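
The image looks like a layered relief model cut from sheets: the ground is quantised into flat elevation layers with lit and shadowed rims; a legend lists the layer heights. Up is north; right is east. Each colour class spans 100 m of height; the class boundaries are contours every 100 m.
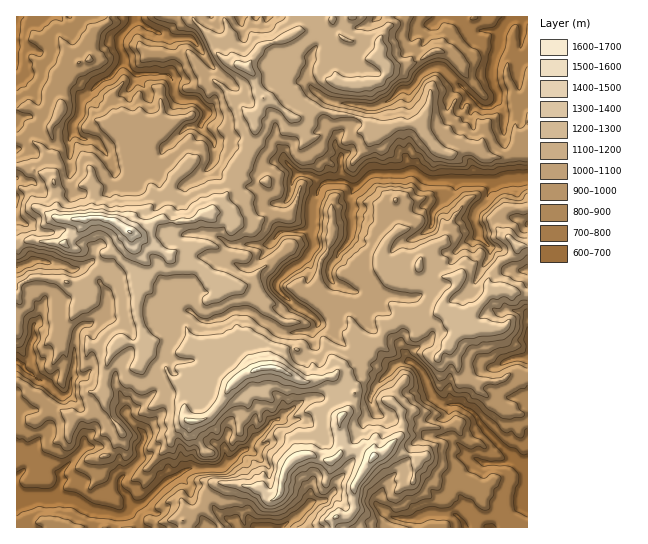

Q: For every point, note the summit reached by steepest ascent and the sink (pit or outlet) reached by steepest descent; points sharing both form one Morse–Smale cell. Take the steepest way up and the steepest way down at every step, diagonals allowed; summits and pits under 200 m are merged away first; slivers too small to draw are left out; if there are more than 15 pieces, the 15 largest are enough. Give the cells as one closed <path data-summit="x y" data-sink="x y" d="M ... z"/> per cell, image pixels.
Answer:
<path data-summit="130 233" data-sink="527 177" d="M326 111l-2 2 1 10 11 11-1 11 6 10 0 26-14 0-5 3-9-8-16-3-12-13-16 1-20-8-14 18-10 26-14 15-22 9-22 0-8-2-20 16 36 26 20 3 15 12 24 7-11 12-6 3 3 11 5 7 9-5 15 0 29 20 9 2 23-1 7-6 1-3 8 4 33 34 5-6-1-8 15-4 7-14 4-4 6-1 10-8 6 0 8 5 4 0 16-9 6 0 8 7 8 2 8-5 24-26-5-7 5-13 9-10 8-3 7-8 0-3-6-7-14-10-2-12 10-9 23-1 0-49-10-5-8 4-24 2-13-8-12 0-15 4-7-3-7-7-11-21-22 0-24 9-9-12-8-4-23-2z"/><path data-summit="130 233" data-sink="135 17" d="M134 16l-25 0-1 6-13 13-6 24-11 4-11 14-7 16 1 18-10 15 0 28 2 11-2 12-4-6 0-10-4-12-12-9-15 1 1 103 10-4 38 3 15-14 3-9 8-3 23 4 17 12 6 2 5-2 17-14 8 2 27-1 17-8 12-11 12-30 13-17-10-6-23-3-3-7-11-11 6-16-12-11-12 0-8-7-2-12-4-8 7-20-5-14-24-11z"/><path data-summit="130 233" data-sink="17 498" d="M126 341l-7 0-6 6-6 16-2 43-16 10-16 1-18-9-34-25-5-1 1 146 169 0-3-7 2-6 18-10 0-6-12-5-3-9-9-10-12 5-21 21-13 7-4-3-2-10-7-6 0-10 20-20 0-13 4-5 0-7-19-21 14-6 20-20-3-17 4-8-15-12 0-5z"/><path data-summit="130 233" data-sink="513 17" d="M527 16l-86 0-10 10-12 25-2 6 10 13-8 7-6 10-4 2-8 0-11 11-15 7-29-3-16-4-3 3-2 7 10 5 23 2 8 4 9 12 24-9 22 0 11 21 7 7 7 3 15-4 12 0 13 8 24-2 8-4 9 4z"/><path data-summit="130 233" data-sink="527 495" d="M445 312l-6 0-16 9-4 0-8-5-6 0-10 8-6 1-11 18-15 4 1 8-4 7 6 3 24 0 3 2-5 8 10 13 8 4 23-4 9 13 11 5-4 12 4 17 21 22 10 4-27 24 2 6 30 35-11-2-5 4 58 0 1-154-14-2-16 9-28 2-8-3-3-5-2-12-6-9 0-12 8-10 5-2-1-7z"/><path data-summit="374 457" data-sink="527 495" d="M387 375l-5 4-8-4-9 0-16 12 6 8-7 15-8 8 0 12 3 7-3 16 19-2 14 6-18 28 0 25-8 7-12 0-2 2 0 8 50 1 8-12 7 3 21 0 12-6 24 2 11 13 8-4 9 1 1-2-31-34 0-4 27-24-10-4-21-22-4-12 4-17-11-5-9-13-16 4-11-1-11-10z"/><path data-summit="130 233" data-sink="17 362" d="M131 233l0 5-6 6-18 9-4 5-2 5-23 21-8 0-13-5-24-2-13 8-3 10 3 15-4 8 0 63 18 12 5 2 16 13 18 9 16-1 16-10 0-33 2-10 6-16 6-6 25 4-8-30 0-40-4-8 3-17z"/><path data-summit="247 67" data-sink="513 17" d="M439 16l-88 0-25 5-4 0-3-5-13 0-2 7-7 9-36 15-14 20 8 10 1 9 5 11 33 22 7-2 9-8 15 2 5-11 16 4 29 3 15-7 11-11 8 0 4-2 6-10 8-7-10-13 14-31z"/><path data-summit="277 369" data-sink="17 498" d="M277 368l-16 0-8 3-10 4-12 10-8 0-5-2-9 1-23 17-6-16-13-13-5 3-3 3 0 9-20 20-14 6 19 21 0 7-4 5 0 13-20 20-1 4 1 6 7 6 4 12 11-3 25-24 22-11 3-14 7-8 8-4 14 2 4 5 0 8 4 5 17-14 25-28 8-2 3-4 24-16 31-3 11-9-11-10-36 4z"/><path data-summit="247 67" data-sink="135 17" d="M305 16l-170 0 0 2 12 10 24 11 5 14-7 20 4 8 2 12 8 7 12 0 12 11-6 16 11 11 3 7 18 2 16 5 6-15-2-20 7-7 4-11-7-9-4-16-6-7 14-20 36-15 7-9z"/><path data-summit="374 457" data-sink="258 527" d="M359 451l-18 2-11 8-19-6-14 2-10 10-6 15 0 9-8 9-6-1-2-5-7-6-35-5-8 0-11 11 0 4 3 1 14 16 13 6 5 7 94 0 2-11 12 0 8-7 0-25 18-28z"/><path data-summit="130 233" data-sink="17 17" d="M107 16l-91 1 0 122 15 1 12 9 4 12 0 10 4 6 2-12-2-11 0-28 10-15 0-22 14-23 6-5 8-2 6-24 13-13z"/><path data-summit="374 457" data-sink="17 498" d="M349 388l-12 8-31 3-24 16-3 4-8 2-25 28-23 18-32 1-12 6 9 11 3 9 4 3 8 2 1-5 11-11 8 0 35 5 7 6 2 5 8 0 6-8 3-18 9-13 8-4 10-1 19 6 10-7 3-9-3-27 8-8 7-15 0-2z"/><path data-summit="130 233" data-sink="513 17" d="M134 233l-2 1 0 8 3 16-3 9 4 8 0 40 9 35 16 11 11-20 0-30 3-3 11 1 19 12 18-4-6-19 18-15-10-4-15-3-15-12-20-3z"/><path data-summit="130 233" data-sink="527 358" d="M501 288l-10 3-10 13-20 17 3 9-5 2-8 10 0 12 6 9 3 15 5 3 33 0 16-9 14 1 0-78z"/>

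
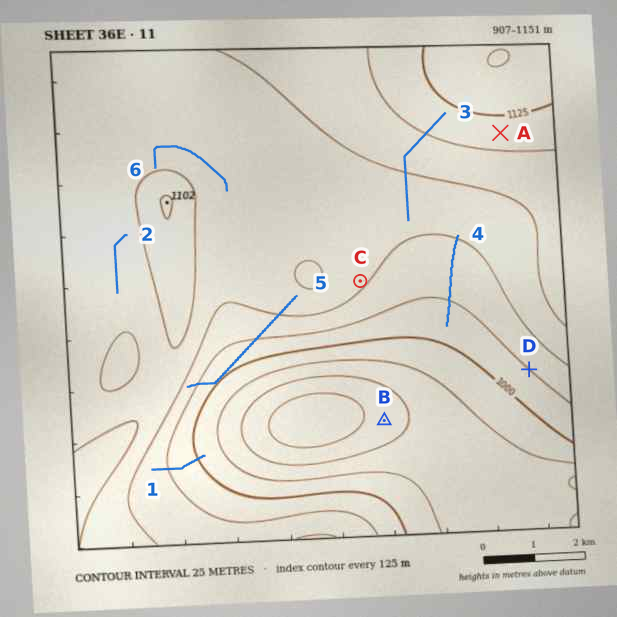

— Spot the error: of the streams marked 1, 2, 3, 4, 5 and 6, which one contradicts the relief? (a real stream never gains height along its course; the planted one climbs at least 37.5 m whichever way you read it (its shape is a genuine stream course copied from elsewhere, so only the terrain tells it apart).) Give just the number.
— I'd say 5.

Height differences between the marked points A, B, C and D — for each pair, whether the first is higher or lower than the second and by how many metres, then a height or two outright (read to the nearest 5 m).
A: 175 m higher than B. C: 120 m higher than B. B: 90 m lower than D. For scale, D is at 1025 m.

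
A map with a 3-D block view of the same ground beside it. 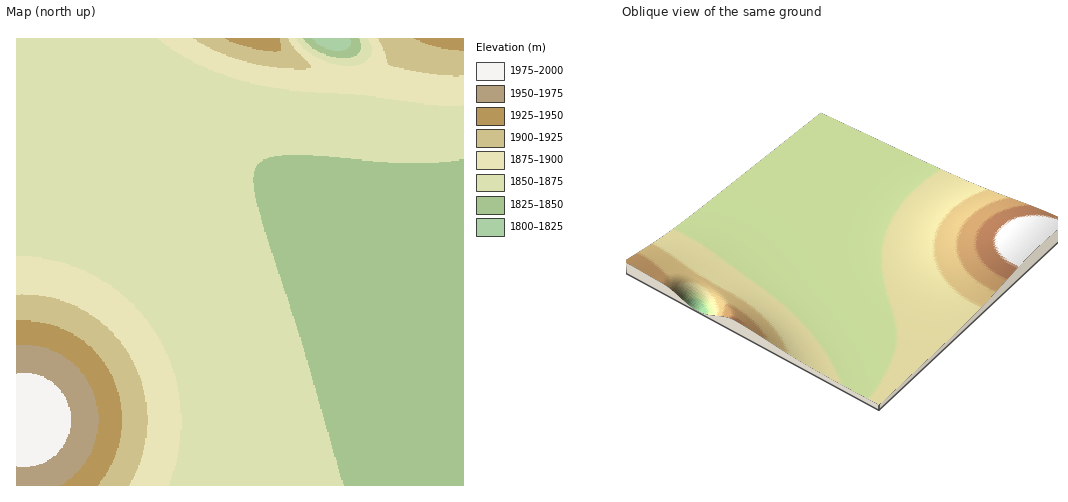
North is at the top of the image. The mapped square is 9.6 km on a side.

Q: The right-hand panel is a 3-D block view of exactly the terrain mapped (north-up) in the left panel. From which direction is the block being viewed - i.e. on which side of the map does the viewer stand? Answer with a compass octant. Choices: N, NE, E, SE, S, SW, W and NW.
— NW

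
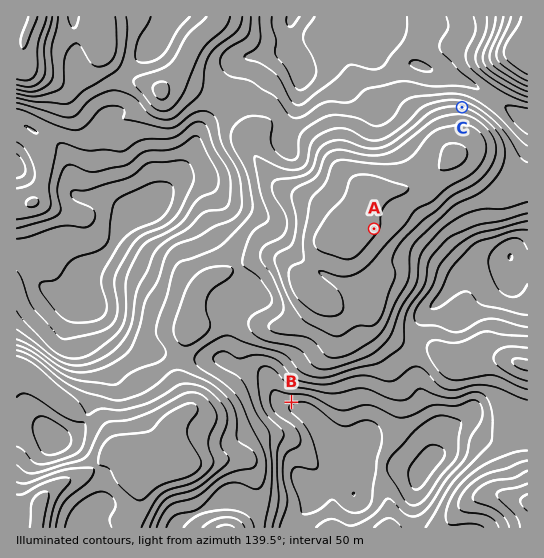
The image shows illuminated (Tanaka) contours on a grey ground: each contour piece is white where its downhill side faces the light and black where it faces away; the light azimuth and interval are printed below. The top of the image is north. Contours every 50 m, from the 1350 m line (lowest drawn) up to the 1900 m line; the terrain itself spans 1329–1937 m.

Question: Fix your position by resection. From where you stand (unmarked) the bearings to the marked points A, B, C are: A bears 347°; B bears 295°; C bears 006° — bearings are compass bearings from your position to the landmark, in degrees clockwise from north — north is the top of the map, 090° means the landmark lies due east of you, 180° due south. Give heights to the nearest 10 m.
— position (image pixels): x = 426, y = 464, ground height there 1910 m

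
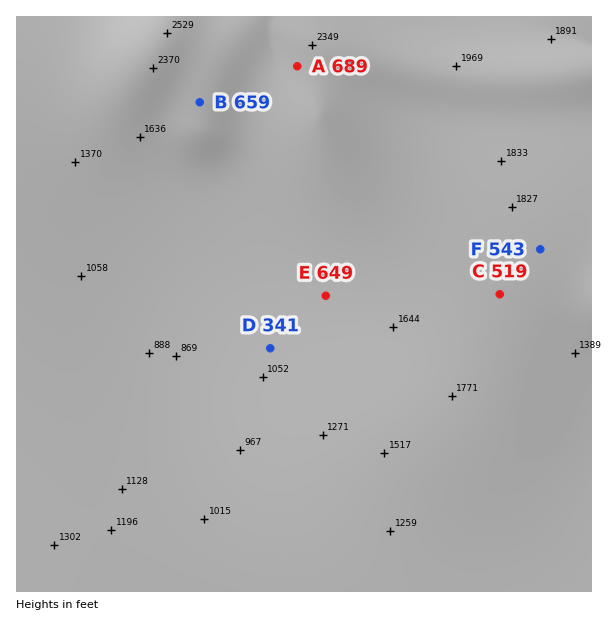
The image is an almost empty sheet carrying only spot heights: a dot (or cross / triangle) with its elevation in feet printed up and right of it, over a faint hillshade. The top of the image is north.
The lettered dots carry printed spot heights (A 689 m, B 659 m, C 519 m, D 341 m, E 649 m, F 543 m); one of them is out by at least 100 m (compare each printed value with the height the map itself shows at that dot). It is E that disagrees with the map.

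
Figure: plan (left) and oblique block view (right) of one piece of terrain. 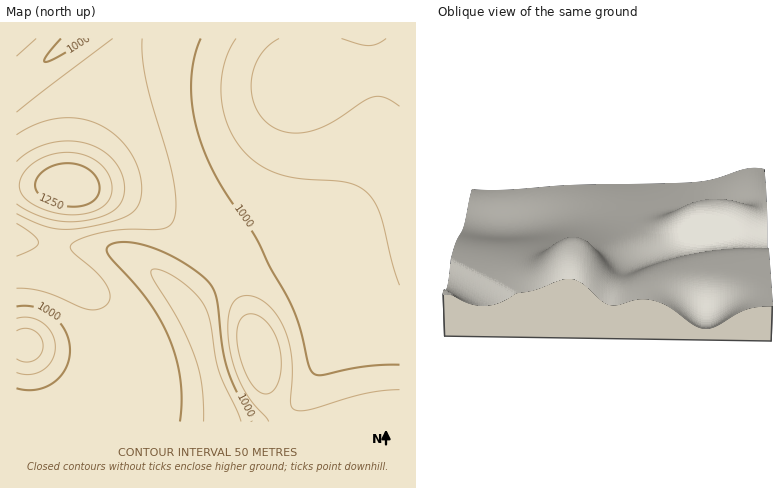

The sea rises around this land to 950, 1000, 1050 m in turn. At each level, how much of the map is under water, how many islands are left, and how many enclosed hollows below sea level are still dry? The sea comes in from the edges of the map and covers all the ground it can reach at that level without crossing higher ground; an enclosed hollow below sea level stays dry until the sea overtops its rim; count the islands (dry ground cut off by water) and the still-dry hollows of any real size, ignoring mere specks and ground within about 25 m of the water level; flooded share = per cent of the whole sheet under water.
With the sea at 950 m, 21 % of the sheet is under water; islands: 0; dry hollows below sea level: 0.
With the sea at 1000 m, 46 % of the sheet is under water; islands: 0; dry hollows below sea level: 0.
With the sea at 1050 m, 75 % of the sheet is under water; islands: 0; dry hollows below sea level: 0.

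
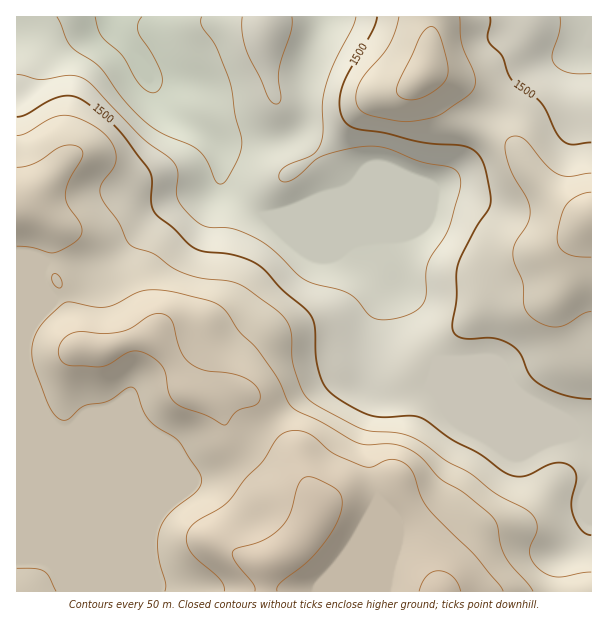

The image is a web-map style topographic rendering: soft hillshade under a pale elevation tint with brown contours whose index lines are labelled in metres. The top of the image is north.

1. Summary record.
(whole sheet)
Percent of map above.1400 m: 95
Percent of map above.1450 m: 80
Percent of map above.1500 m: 63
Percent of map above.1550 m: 48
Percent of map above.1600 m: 26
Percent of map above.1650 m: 12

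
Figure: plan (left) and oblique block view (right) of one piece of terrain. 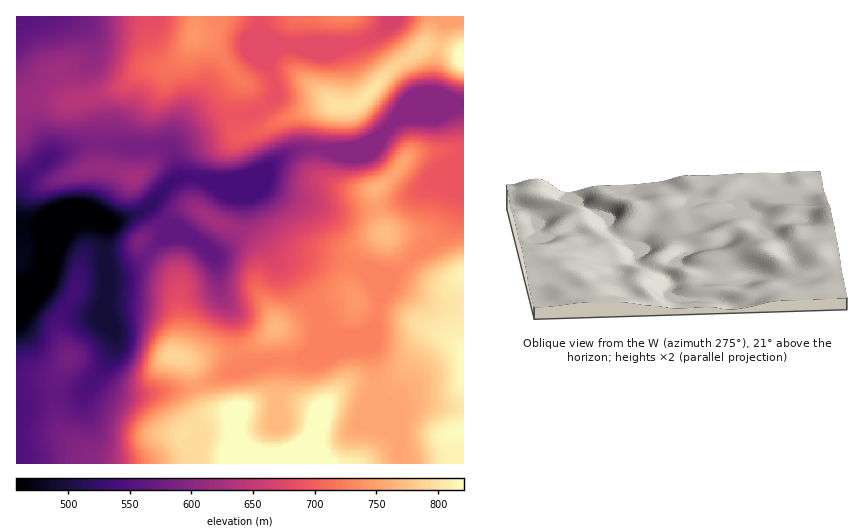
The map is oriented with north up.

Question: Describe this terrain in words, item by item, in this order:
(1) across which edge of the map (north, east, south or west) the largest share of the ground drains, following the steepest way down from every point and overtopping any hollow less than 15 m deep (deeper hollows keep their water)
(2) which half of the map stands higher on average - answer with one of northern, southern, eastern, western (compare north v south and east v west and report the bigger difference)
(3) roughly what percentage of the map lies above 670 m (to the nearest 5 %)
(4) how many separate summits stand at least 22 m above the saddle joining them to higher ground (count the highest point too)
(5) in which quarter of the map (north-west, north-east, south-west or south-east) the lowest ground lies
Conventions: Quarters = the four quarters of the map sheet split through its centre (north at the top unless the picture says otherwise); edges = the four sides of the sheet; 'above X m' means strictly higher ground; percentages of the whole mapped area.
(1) The largest share of the runoff leaves by the western edge.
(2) The eastern half stands higher on average than the western half.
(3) About 55 % of the map lies above 670 m.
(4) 10 summits rise at least 22 m above their surroundings.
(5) Look to the south-west quarter for the lowest ground.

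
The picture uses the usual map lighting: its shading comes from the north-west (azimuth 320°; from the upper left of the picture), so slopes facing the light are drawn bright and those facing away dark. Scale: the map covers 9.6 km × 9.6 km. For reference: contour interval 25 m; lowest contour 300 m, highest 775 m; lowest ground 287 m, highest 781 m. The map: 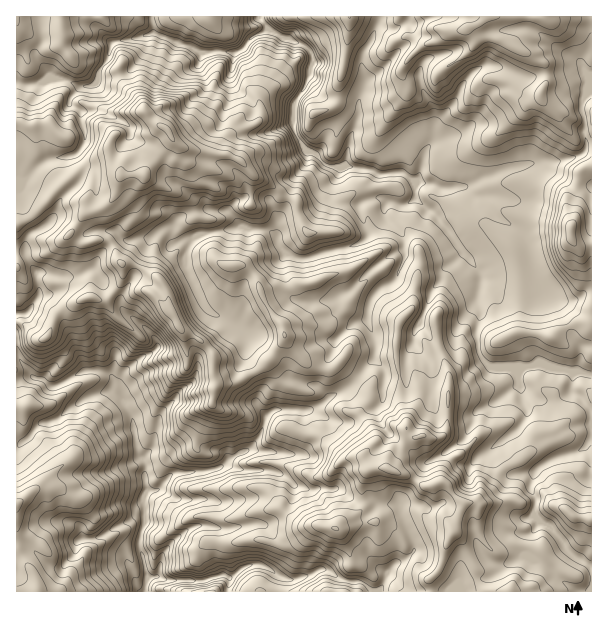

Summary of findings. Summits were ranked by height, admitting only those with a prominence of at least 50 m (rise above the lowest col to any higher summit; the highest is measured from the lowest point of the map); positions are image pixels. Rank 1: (167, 129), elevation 781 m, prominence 494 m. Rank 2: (389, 470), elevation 759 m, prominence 192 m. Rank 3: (171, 312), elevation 732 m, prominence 65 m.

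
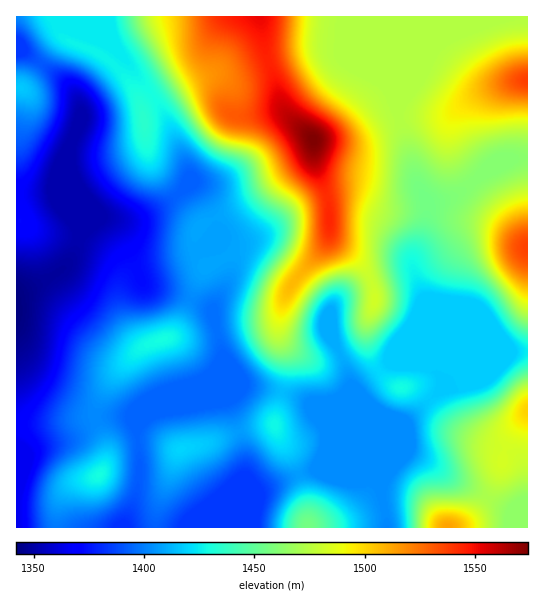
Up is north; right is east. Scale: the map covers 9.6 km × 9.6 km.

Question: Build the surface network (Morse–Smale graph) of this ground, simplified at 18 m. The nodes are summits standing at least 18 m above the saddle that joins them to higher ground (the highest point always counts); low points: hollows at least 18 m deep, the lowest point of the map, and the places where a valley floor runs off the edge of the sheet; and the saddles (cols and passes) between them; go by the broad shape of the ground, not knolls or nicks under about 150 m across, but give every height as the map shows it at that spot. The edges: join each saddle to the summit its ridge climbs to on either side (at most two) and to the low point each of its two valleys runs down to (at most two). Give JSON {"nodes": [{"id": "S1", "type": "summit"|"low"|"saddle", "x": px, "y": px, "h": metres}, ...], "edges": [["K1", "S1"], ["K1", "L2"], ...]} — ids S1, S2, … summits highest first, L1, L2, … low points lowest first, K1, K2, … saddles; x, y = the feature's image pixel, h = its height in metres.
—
{"nodes": [
{"id": "S1", "type": "summit", "x": 313, "y": 139, "h": 1574},
{"id": "S2", "type": "summit", "x": 526, "y": 81, "h": 1538},
{"id": "S3", "type": "summit", "x": 526, "y": 247, "h": 1537},
{"id": "S4", "type": "summit", "x": 449, "y": 526, "h": 1513},
{"id": "S5", "type": "summit", "x": 527, "y": 411, "h": 1501},
{"id": "S6", "type": "summit", "x": 307, "y": 525, "h": 1456},
{"id": "S7", "type": "summit", "x": 99, "y": 475, "h": 1429},
{"id": "S8", "type": "summit", "x": 161, "y": 339, "h": 1429},
{"id": "S9", "type": "summit", "x": 21, "y": 87, "h": 1417},
{"id": "L1", "type": "low", "x": 18, "y": 310, "h": 1342},
{"id": "K1", "type": "saddle", "x": 397, "y": 115, "h": 1474},
{"id": "K2", "type": "saddle", "x": 487, "y": 498, "h": 1471},
{"id": "K3", "type": "saddle", "x": 527, "y": 158, "h": 1462},
{"id": "K4", "type": "saddle", "x": 431, "y": 399, "h": 1417},
{"id": "K5", "type": "saddle", "x": 298, "y": 474, "h": 1407},
{"id": "K6", "type": "saddle", "x": 383, "y": 502, "h": 1403},
{"id": "K7", "type": "saddle", "x": 191, "y": 299, "h": 1403},
{"id": "K8", "type": "saddle", "x": 95, "y": 418, "h": 1402},
{"id": "K9", "type": "saddle", "x": 138, "y": 437, "h": 1394},
{"id": "K10", "type": "saddle", "x": 39, "y": 63, "h": 1391}],
"edges": [["K1", "S1"], ["K1", "S2"], ["K1", "L1"], ["K2", "S4"], ["K2", "S5"], ["K2", "L1"], ["K3", "S2"], ["K3", "S3"], ["K3", "L1"], ["K4", "S1"], ["K4", "S5"], ["K4", "L1"], ["K5", "S1"], ["K5", "S6"], ["K5", "L1"], ["K6", "S4"], ["K6", "S6"], ["K6", "L1"], ["K7", "S1"], ["K7", "S8"], ["K7", "L1"], ["K8", "S8"], ["K8", "S7"], ["K8", "L1"], ["K9", "S1"], ["K9", "S7"], ["K9", "L1"], ["K10", "S1"], ["K10", "S9"], ["K10", "L1"]]}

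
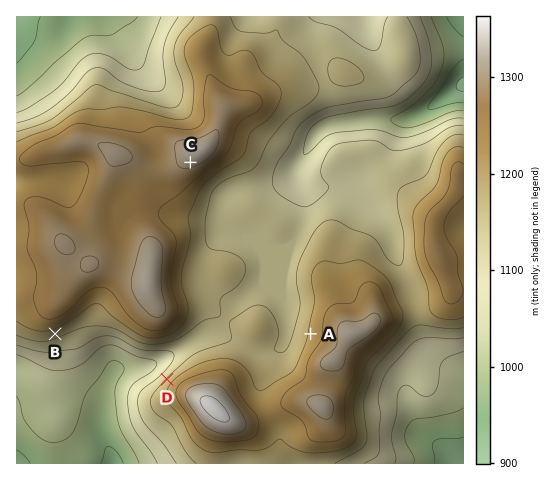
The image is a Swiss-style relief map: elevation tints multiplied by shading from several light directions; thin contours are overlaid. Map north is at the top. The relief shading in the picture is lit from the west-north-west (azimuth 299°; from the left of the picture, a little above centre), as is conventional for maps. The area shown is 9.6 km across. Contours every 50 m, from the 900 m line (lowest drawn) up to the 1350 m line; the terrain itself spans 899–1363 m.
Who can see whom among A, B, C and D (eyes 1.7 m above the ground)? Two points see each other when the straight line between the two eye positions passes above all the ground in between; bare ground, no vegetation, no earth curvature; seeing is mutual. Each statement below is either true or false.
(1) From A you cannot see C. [false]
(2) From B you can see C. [false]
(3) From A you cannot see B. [true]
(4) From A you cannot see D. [true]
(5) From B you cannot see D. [false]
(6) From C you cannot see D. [true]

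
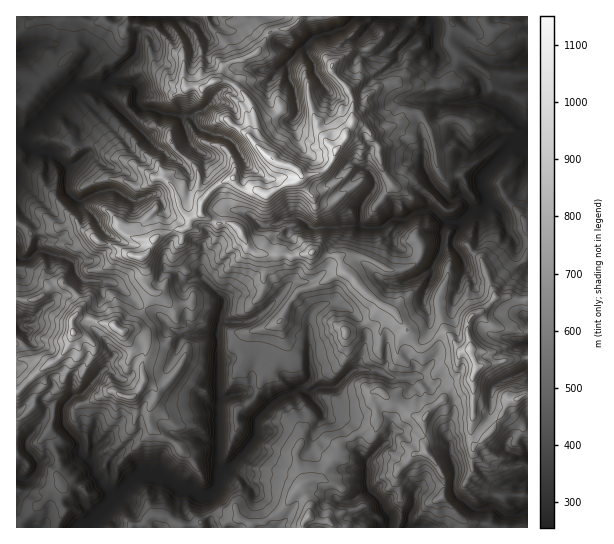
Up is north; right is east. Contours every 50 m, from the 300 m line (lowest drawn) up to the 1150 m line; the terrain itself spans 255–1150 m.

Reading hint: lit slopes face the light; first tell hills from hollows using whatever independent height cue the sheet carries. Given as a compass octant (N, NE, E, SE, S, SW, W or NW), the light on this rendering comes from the W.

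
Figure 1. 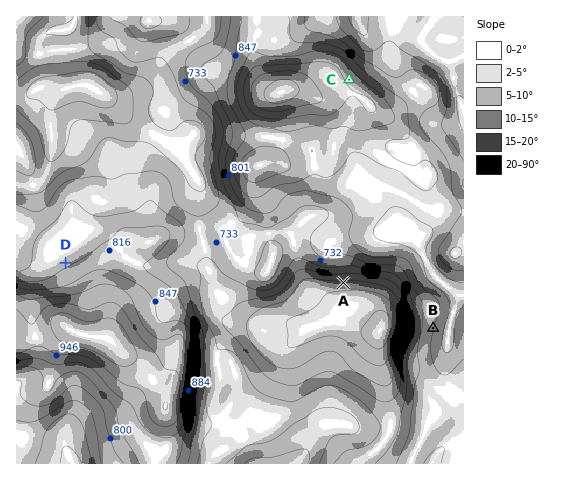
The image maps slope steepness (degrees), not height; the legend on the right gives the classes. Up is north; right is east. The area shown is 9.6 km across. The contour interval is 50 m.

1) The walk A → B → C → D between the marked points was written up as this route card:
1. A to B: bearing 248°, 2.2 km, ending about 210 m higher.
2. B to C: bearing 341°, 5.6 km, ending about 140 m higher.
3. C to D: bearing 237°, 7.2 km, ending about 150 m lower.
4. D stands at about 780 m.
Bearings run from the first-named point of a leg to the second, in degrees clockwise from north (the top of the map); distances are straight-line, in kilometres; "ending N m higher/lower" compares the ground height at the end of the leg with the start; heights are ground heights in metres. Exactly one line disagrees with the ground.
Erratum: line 1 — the bearing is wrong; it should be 117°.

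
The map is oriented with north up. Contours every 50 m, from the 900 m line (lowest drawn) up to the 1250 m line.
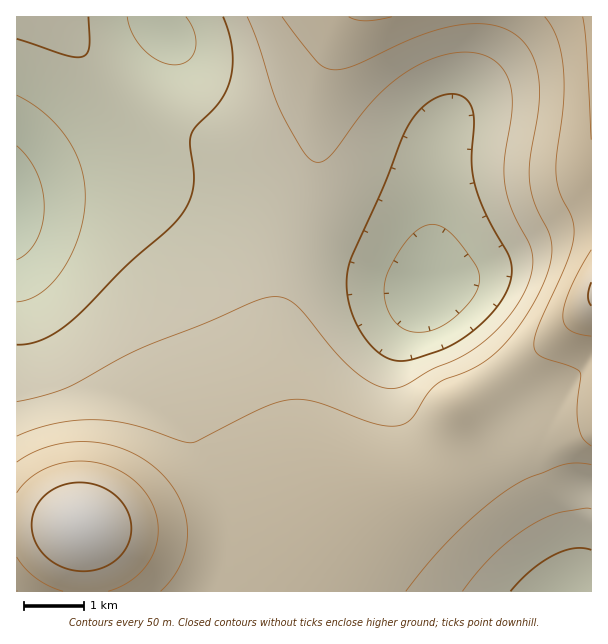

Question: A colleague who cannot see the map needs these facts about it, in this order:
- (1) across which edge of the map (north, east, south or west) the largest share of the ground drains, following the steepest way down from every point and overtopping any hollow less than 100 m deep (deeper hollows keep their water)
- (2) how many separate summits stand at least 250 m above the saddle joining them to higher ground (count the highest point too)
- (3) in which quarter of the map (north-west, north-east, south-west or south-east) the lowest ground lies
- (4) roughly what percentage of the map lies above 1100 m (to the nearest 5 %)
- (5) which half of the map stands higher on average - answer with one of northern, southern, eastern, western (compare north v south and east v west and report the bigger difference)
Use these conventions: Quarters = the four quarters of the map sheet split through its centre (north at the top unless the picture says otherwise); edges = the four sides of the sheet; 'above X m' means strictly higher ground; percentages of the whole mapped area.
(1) The largest share of the runoff leaves by the western edge.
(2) There is 1 summit with 250 m or more of prominence.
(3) Look to the north-west quarter for the lowest ground.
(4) About 35 % of the map lies above 1100 m.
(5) The southern half stands higher on average than the northern half.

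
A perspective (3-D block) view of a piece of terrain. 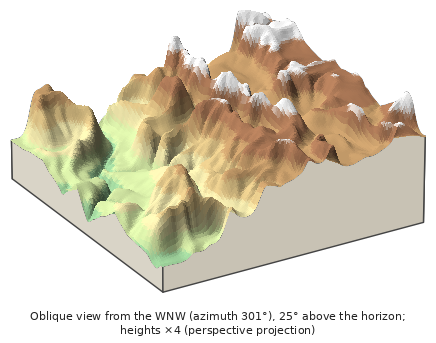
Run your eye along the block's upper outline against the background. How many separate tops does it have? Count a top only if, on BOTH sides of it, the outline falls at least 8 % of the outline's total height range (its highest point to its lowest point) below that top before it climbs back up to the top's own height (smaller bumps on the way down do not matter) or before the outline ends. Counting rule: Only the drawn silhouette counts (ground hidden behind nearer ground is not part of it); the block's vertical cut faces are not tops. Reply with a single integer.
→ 4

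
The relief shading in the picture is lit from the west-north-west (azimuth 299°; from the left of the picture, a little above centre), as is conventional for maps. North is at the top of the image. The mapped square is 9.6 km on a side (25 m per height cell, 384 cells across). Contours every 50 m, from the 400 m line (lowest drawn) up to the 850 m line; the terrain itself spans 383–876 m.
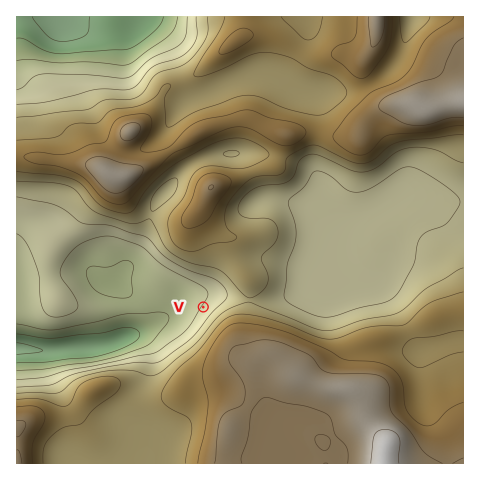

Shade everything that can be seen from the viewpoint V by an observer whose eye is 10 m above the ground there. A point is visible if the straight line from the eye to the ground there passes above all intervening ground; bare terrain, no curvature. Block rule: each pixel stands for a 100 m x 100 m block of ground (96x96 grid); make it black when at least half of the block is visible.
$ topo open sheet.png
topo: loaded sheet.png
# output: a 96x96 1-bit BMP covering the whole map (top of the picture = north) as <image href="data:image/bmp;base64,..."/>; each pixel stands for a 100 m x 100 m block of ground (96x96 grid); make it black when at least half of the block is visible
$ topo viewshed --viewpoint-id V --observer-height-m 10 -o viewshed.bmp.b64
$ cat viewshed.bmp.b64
<image width="96" height="96" href="data:image/bmp;base64,Qk2+BAAAAAAAAD4AAAAoAAAAYAAAAGAAAAABAAEAAAAAAIAEAAATCwAAEwsAAAIAAAAAAAAA////AAAAAAAAAAAAAAAAAAAAAAAAAAAAAAAAAAAAAAAAAAAAAAAAAAAAAAAAAAAAAAAAAAAAAAAAAAAAAAAAAAAAAAAAAAAAAAAAAAAAAAAAAAAAAAAAAAAAAAAAAAAAAAAAAAAAAAAAAAAAAAAAAAAAAABgAAAAAAAAAAAAAADwAAAAAAAAAAAAAAD4AAAAAAAAAAAAAAD8AAAAAAAAAAAAAAD8AAAAAAAAAAAAAAD+AAAAAAAAAAAAAAD+AAAAAAAAAAAAAAD+AAfAAAAAAAAAAAD/Af/8AAAAAAAAAAD/n//+AAAAAAAAAAD/////AAAAAAAAAAD/////wAAAAAAAAAD/////+AAAAAAAAAD//////AAAAAAAAAD//////gAAAAAAAAAf/////wAAAAAAAAAA/////4AAAAAAAAAA//gH/+AAAAAAAAAA//gD//AAAAAAAAAA//wD//AAAAAAAAAA//4H//gAAAAAAAAA//+f//wAAAAAAAAAf/////wAAAAAAAAAf/////wAAAAAAAAAf/////wAAAAAAAAAf/////wAAAAAAAAAf/////8AAAAAAAAAf/////+AAAAAAAAA//////+AAAAAAAAA//+///+AAAAAAAAB//8f//8AAAAAAAAB//8P//4AAAAAAAAB//8H//wAAAAAAAAB//+H//gAAAAAAAAB///P//AAAAAAAAAB/////4AAAAAAAAAB///7/gAAAAAAAAAA///weAAAAAAAAAAA///wAAAAAAAAAAAAf//wAAAAAAAAAAAAP//wAAAAAAAAAAAAD//gAAAAAAAAAAAAB//gAAAAAAAAAAAAA//gAAAAAAAAAAAAAf/AAAAAAAAAAAAAAH/AAAAAAAAAAAAAAD/AAAAAAAAAAAD4AD/AAAAAAAAAAAD4AB/AAAAAAAAAAAD4AA/AAAAAAAAAAAD8AAfAAAAAAAAAAAD+AAPAAAAAAAAAAAD/gADAAAAAAAAAAAD/wAAAAAAAAAAAAAD/wAAAAAAAAAAAAAD/gAAAAAAAAAAAAAAAAAAAAAAAAAAAAAAAAAAAAAAAAAAAAAAAAAAAAAAAAAAAAAAAAAAAAAAAAAAAAAAAAAAAAAAAAAAAAAAAAAAAAAAAAAAAAAAAAAAAAAAAAAAAAAAAAAAAAAAAAAAAAAAAAAAAAAAAAAAAAAAAAAAAAAAAAAAAAAAAAAAAAAAAAAAAAAAAAAAAAAAAAAAAAAAAAAAAAAAAAAAAAAAAAAAAAAAAAAAAAAAAAAAAAAAAAAAAAAAAAAAAAAAAAAAAAAAAAAAAAAAAAAAAAAAAAAAAAAAAAAAAAAAAAAAAAAAAAAAAAAAAAAAAAAAAAAAAAAAAAAAAAAAAAAAAAAAAAAAAAAAAAAAAAAAAAAAAAAAAAAAAAAAAAAAAAAAAAAAAAAAAAAAAAAAAAAAAAAAAAAAAAAAAAAAAAAAAAAAAAAAAAAAAAAAAAAAAAAAAAAAAAAAAAAAAAAAAAAAAAAAAAAAAAAAAAAAAAAAAAAAAAAAAAAAAAAA="/>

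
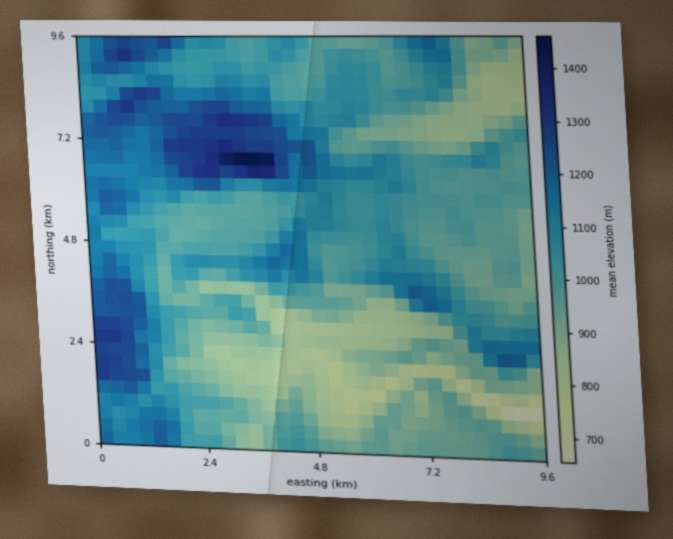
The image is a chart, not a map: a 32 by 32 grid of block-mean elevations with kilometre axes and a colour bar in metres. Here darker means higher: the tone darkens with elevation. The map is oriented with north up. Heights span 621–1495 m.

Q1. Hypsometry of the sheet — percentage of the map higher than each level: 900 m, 81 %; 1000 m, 54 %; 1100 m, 29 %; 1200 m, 14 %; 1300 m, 4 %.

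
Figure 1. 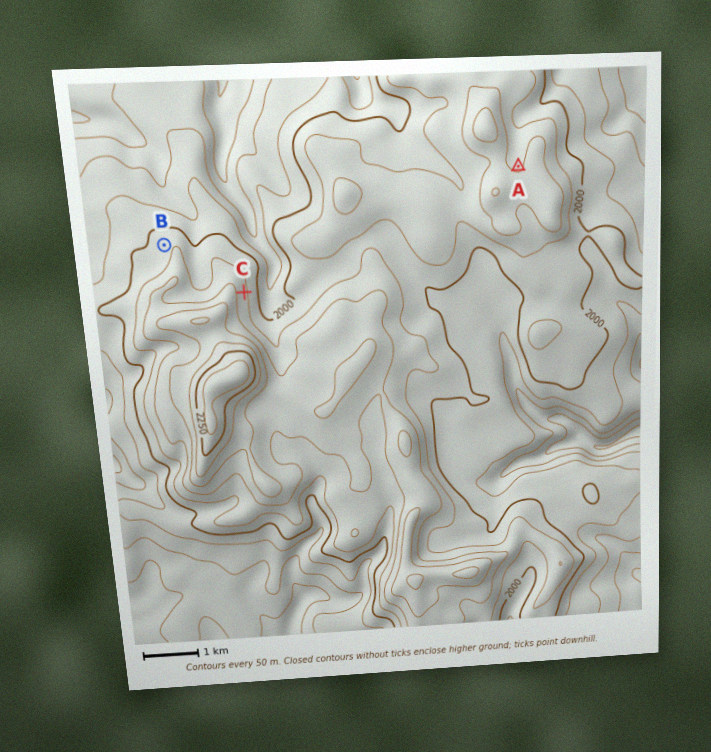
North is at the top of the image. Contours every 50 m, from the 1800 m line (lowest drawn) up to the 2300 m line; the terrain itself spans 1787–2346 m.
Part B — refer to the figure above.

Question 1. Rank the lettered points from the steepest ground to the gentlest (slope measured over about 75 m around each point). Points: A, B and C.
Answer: C B A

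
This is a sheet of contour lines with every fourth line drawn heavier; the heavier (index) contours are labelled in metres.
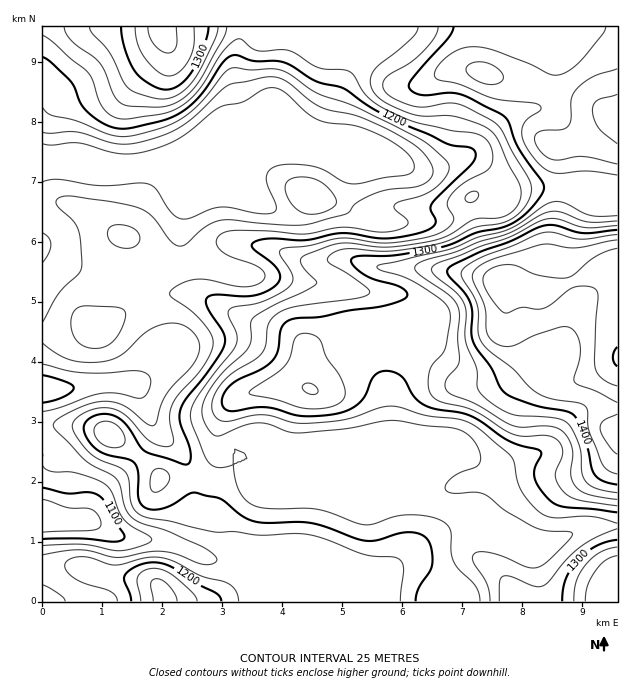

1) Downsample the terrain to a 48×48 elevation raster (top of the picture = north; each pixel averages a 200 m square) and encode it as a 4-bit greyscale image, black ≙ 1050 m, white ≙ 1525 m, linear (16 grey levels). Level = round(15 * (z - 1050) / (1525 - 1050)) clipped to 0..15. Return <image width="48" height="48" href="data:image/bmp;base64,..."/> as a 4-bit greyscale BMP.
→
<image width="48" height="48" href="data:image/bmp;base64,Qk32BAAAAAAAAHYAAAAoAAAAMAAAADAAAAABAAQAAAAAAIAEAAATCwAAEwsAABAAAAAAAAAAAAAAABEREQAiIiIAMzMzAERERABVVVUAZmZmAHd3dwCIiIgAmZmZAKqqqgC7u7sAzMzMAN3d3QDu7u4A////ADMzREVmZmVURDMzMzMzNEVVVWd4d3iaqjNEREVmZlVEQzMzMzMzREVVVWd3d3iZqjREREVmVURDMzMzMzM0RERVVmd3d3iJqjRERDRERDMzMzMzMzRERERVZmdmZmeJmjMzMiIzMzMzMzMzNERERERVZmZmZmZ4iRERERIjMzREREREREVVVVVVZmZmZmZndwABESMzRERERVVVVVVmVVVVZmZmZ3d3dwARESRFRERFVVVVVWZmZmZmZmZmd3iIiBEREjRVVVVVVmZmZmZmZmZmZmZneIiZmSIiIjRWVVVVZmZmZmZmZmZmZmZ3eImaqyIiM0RWZVVVZmZmZmZmZmZmZmZ3iJmrvCIzNEVVVVVmZmZmZmZmZmZmZmZ3iImrzCM0RVVURFZmZmZmZmZmZmZmZmd3iImrzTM0VmVERFZmZmZmZmZmZmZmZneIiJmrzTNFZlRDRVZ3ZmZ3d2ZmZmZmZ3iZmZq83TNEVUQzRWZ3d3eIiId3d3d3eImqqqu8zSIjMzMzRVZ4iIiZmZiHd3iJmaq7u7zMzREiIiIjNFZ4mZmZmZmIiIiZqqu7zMzM3RIiIiIiM0VniJmZmZiIiIiZqqu8zMzd3iIzMzIiMzRWeIiZmZiIiIiZmqvMzMzd7jM0QzMzMzRVZ3iZmYiIiIiZmrzMzMzN7jNEREMzMzNFZniJmYiIiIiJmszdzMzN7jREREQzMzRFZniJmIiIiIiIm83d3dzd7jRERERDM0RVZneIiIiIiZiIm83d3d3d7jNEREREREVVZmd3d4iIiIiJm83d3d3d3jNEREREREVVVVZmd3d3eIiZq97u7u3d3jMzM0REREREREVWZmd3iImavN7u7u3d3jMzM0REREREREVWZ3eImZqrvN7u3d3d7iMzNEREMzNERFVmd3iIiJmqu83d3d3d7iMzREREMzRERVVmZnd3Z3eImqvM3d3d3SMzRERDMzNERERERVVVRVVmeJmrvMzLzDMzRERDMzMzMzMzM0RERERVZnd4q7uqqjMzREMzIiIzMiIzMzMzRERVZmZniamZiDMzMzMzIiIiIiI0QzMzRERVZmZmeJmIiDMzMjMiIiIiIiM0QzMzMzNFVmZmeIiIiCIiIiIiIiIiIiMzMyIiIiM0VWZmeImIiSIiIiIiIiIiIiIiIiIiIiM0RVZniZmZmSIiIiIiIiIiIiIiIiIiIiNERVZnmaqqqjMzM0QzMiIiIiIiIiIiIzRFVVZ4mqqqqjM0RVVEQyIiIiIiIiIjNEVWZmd4mZmqqkREVWZlVDMiIiIiIzM0VWZmZ3eImZmqqkRFVmZ3ZlQyIiIjM0RFZ3d3d4iJmZmqqkRVZnd4h2UzMyIzREVWd4iIiJmZmZmqqkVVZniIiHZDMzM0VVVmd4iZmaqZmZmZqlVWZ3iJmYdURERFVmZmd3iJmaqZmZmZmVVmZ4iZmZdlVVVWZmZmZneJmZmZiIiZmVZnd4iaqZh2VmZmZmZmZmd4iZiIiIiJmWZ3d4iaqZh2ZmZmZmZmZmZ4iIiIiIiJmQ=="/>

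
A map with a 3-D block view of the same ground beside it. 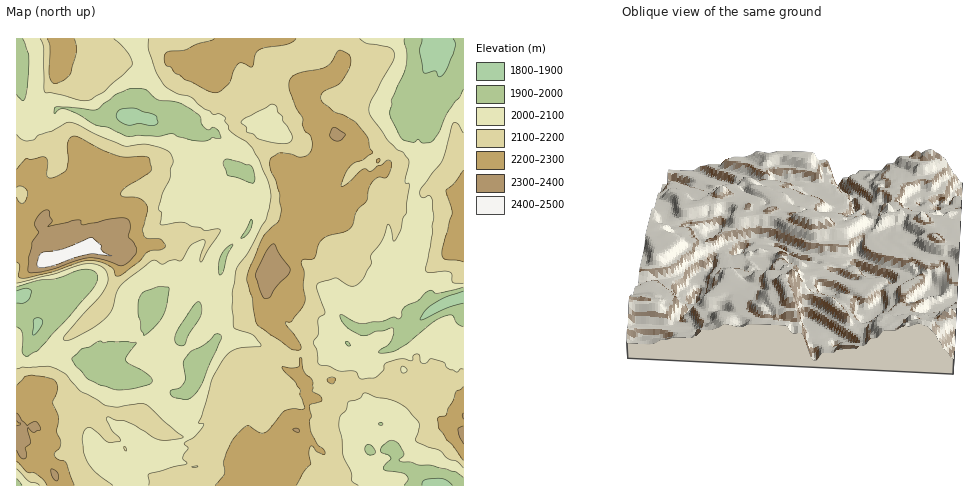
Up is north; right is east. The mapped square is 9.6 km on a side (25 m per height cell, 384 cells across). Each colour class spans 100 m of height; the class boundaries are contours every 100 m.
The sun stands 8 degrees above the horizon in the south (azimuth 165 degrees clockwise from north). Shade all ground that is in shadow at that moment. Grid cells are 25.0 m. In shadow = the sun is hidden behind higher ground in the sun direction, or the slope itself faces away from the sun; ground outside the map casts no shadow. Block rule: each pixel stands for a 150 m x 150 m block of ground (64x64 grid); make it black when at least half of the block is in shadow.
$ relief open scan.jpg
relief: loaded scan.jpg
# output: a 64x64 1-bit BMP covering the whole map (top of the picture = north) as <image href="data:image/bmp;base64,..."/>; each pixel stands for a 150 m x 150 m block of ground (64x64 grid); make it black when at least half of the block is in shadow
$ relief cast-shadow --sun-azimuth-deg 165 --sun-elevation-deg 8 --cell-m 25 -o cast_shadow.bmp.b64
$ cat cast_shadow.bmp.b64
<image width="64" height="64" href="data:image/bmp;base64,Qk0+AgAAAAAAAD4AAAAoAAAAQAAAAEAAAAABAAEAAAAAAAACAAATCwAAEwsAAAIAAAAAAAAA////AAAAAAAABCAYAADAAAAcGBwAAIEABDg/7AAADwAOOH4MAAkGAA4wPwwAAD8ACAAPh4AQLgAAAQDHgBAAAAACAec0MADAgAAH5/+AEMFgAA/n/wAAC+AAHuP/gAAf4A/8Y/+AAB8AP/vxH4AAHgB/8/APsAAPgP/w8AYgAAf9/+D4BGxxB///wPgBz/kH//8AfAff/Cf+/wB+Bx//vvwHgD/mH7/++ABBH+CfH/z6ACGPwZDvzP8AMMYBAf/h/4A4wAADD/n/4DxgAAAB/+/wHAAAAAB/5/AcAkAAAD/n+AwCAAAAAAf4AAoAAAAAA/gAAwAAAACA+AAH4AAAAMAAAAfgAAAgcAAAB/IAACB+DgAj9AAAKH/cACP+AAA4f/i4AfgABDx/8DgZ+AAAPH/wP/38AAA8f/8X+fwAAD5//w/x/AAAHP//5IH8GAAU///mA/wEAAD/wMGB+AMARg+AAYfwAQBuDgAAA+ABoH+HAAAD4AD4f/YAAAPIACx//g/wAA/AHT74H/wAH+AfPPP//fg/wB/8////+P+Pb/z////B/g7f/////8A8j98+///+ABgPsD7P//AAAA8AfscP4AAAHwAfwAGAAAAMAB/QAAAAAAAAH9AAAAADAAA/2AAAAAP4ADzYAAAAA/wAPNgABAAD/QA+GAEHwAH/DB4YAw/4AD58Hg=="/>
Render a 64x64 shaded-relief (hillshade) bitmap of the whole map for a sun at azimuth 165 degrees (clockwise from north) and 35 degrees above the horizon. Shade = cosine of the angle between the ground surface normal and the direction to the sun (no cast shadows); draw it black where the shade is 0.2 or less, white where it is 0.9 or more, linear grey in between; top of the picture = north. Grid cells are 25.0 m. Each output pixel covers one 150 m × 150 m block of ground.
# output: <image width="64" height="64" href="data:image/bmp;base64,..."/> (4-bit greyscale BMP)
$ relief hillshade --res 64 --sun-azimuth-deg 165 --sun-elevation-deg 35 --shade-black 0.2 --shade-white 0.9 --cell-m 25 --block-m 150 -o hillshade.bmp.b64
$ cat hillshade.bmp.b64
<image width="64" height="64" href="data:image/bmp;base64,Qk12CAAAAAAAAHYAAAAoAAAAQAAAAEAAAAABAAQAAAAAAAAIAAATCwAAEwsAABAAAAAAAAAAAAAAABEREQAiIiIAMzMzAERERABVVVUAZmZmAHd3dwCIiIgAmZmZAKqqqgC7u7sAzMzMAN3d3QDu7u4A////ALzMjJdYhhOIiIZnd3d2I4iIiIiJyoiaiFeIh4iZ7+ydrNuIh3h0NoiJdVZmZndTeIiIiIm8qZmIZ4hkRZrN7sy7yXNmiFR4iZhUNFZnd3V5mIiIiKyph4WIiIZnvNzN3euYdEaIWIiJp2ZURomIdWmpiIiImpqIdYhnmYvMzL2825iId4d4iZp4iHdleZiER5mIiIiJq5h4iFd3eJmru7qqqIqoiImsuHiJu6hniIYlaIiJmYmmeImJqamYm8zKqIqqiXiJmrumiavMyWWIhyNndniqqXV4iYm5rLh5upqZeLuYeIrKmGibu6l2VFiIYTUyV4qpWIh4iId5mGV4mXV1eJmYisqHq7qpdEVlZ4iFEkMVVmiZiYiIiIiIh3eHc3RGiZiImZq7uYdEZ3VoiIhldzFVaKmJuoiJmYmphzV2V2eGiIiIh2d3dEeIhjeIiIiIchJImYnLmImZqqmHMmZoiIeIiHZDIiI0eHZXRYiIiIiHMkjMiKzKmru7mIhzRoiIm5iGQ0VDM0eIZCNUiIiIiIiHeJmYi9zMzLmIiIUleIiKmFM0QyIjV3ipYTN4iIiIiIiYZaqJm7qpmIiIhzEmdmWGRTMzMyI2eKylEmiIiIiIiph3m5iGZoiHiIiIYgAiI1RVNFeIiIiIiZgxOIiIiImqhWhVVWQiaIZ3iIdlIAABNWR4iIm7uZiIiFEWiIiIiHRlZSAiNlRHiHdndkMwIiNYdoiIibqYiImpciJ4iIiHQ2iEI1VWhjJGd1VVVHIld4m7qph2aIiIiLykITZ3d4aKiJd3d3iHIAM1VGZ3hRJ4mr3cu6dWeIh2ndokIjRnibuYeIiGeImFAURld4iZUied3Ly8zJdniIVpzYVkRXiruWiaiJl2eLthJXd3eHhlEkfd26qqqVaIqEaKyIu6q7uVaKuYmEM0WaYhV3eHSIVREFztuYiJU2irU3ipi8u7qHeImZh1iYZVqXIEeHRYqXYQBL7biHhzJ4yzaIh4h5mInKibqHq8zLqqlwAVVIiqiGEAOs2ZiIc1ichniHeHeIib2ZuYq6mqq7uqgAAnRYiIhRADnKmZmGR4vIiHZ4d6mYnLmHiZiIiJrNzLUAIiaIiIQRBauZmpdXiLqIdneHzJiJqWiIiYiIiKzc78hNl4iIiDESnJmsyneImYd1Z4esuYl4eZm7qIiIib3e////y7qIczJs2qvdqIiIh3VXeIrLmYm8u8zJiIiIirrP/////9qYVW39uZqpiIiZZlZYibypmbzLqsqIiIiKuprIz////+26jf/smqmYiolVRCR4m5iJmqmJrJiIiHndyIZX3/////7d//7M3MmLmXYjEWiFeLuZmIibqYiIdpzsyVNHnf///9zO3u3N23m5lUERJ2WJ3aiIiIqpmIiEaLzIVCIiWu/rh4qt7bqtp8q3YwEVWJmruYiIismqmIZViZhkVEIRNmZ3hXeJmYvZvKp1ECJXiInLqYiJy5uohlRYiHVXd2QSR4iWhCNoiKp8upcgFGeIiL3cuYicm6mGVTeId3ZmZ1NHiJmYZFZ2VUapmlECaIiIm8zbiIqqqoZmN4h0iGVFUxI0V5uXMjM0RHmJlAE3iYiImbuYiamphldGiHQ3dkNVQiI2m5iFRWdniYiXNDeJiIiIm6iJmbiHZ1V2dyRndmeHZVeImJqYiIeJiJhUZoeHd4iLyoiIqIh3d3VXdWaIiIiHZVWaeamYiHiIiGRnd4iHeInLmIiZq4eHd3eId4iIiIl1RoqnmZmIh4iIZWeIiZl2eKqZiJqbmId6mHd4iIiIiqqIichniIiHh2d2h4iIiZdXmqqYimaHVYqYhlZ4iIiJq8yZuXd4iHVDR4eIiZiImVWKzLmJYlZEZ4iXQ2iIiIiJvbmaiIiIczRmiIiIiIiKk1aauaiEJmREZ4l0WIiIiIiKmZqYiIiJq6d3iId4iInKZXeZmYcjdkQzR4doiIdkM0RoiIiIiJ3MqlNWU0eIiKy5ZFh3iGNnZkM1d3iHYzIRElVGiIiIm6mZchIyFYiZibplVEd3dFd2NWZ2Z2QyIhABIjZ2VWd4mqdSADdVibuYmHdDJFNWR4MiRnYzMhIhAAAANUMzRHm6hDIiWJeJvKh2hkUzQxQ2dFQhJUIREBIQEAEjNFeYiqllZ3h4qHZmiEZ0dWZnQkVXh2QRIiASMhIjNmVnebyZiImZmneYhTRVR0Z1iIhyM0iIiFMRNXZ3VViHiIipq6iIq7qpiHiHMzR2WHeIiYUjZ4iIh3is25vcu7qZq7u7qZmbu6iJiHUzR4iImYd5hyR2eImqve7dy8y6vMzMu7qpmqqql5iIdFZ4i6mqh2iIQlVonN3Mzd7tyqq73uy6vLmJmqmHl4iZmIiLyaqIeIhzNmd77bqZvd3dy6m7zLvMzJiImYeIiK3biInKq5iIiIY3Z2fNypiK3cy6iqq8u6m8mIiJhleIm82oiKysuId2iFZ3VZzKmYit2oiKm7uoiJupqIiGE0Vom8mInLrJhmVodXdUeaqZiInMmJiqqIiIiszJiIdCIiN5yYiKyrmFRTeFZ1N5qoiIiJmYlpmIiIiIvMqYiIdVMUiZiIm6qYdVNYZ3U2mamIiIZYiGNEZ4iIianLqpiIiFJFiIh4iZiIdUdod1aJmYiIZGh3cyIjVniIiM3d3JiIdDR2VDR3iZiHRmh3Z4mIiIhCd3Z2VCEkaIiIrO7+qIiGR4UhAYeKqIdm"/>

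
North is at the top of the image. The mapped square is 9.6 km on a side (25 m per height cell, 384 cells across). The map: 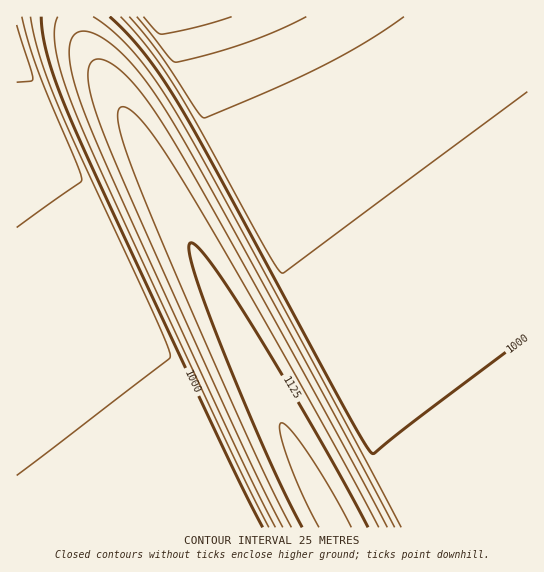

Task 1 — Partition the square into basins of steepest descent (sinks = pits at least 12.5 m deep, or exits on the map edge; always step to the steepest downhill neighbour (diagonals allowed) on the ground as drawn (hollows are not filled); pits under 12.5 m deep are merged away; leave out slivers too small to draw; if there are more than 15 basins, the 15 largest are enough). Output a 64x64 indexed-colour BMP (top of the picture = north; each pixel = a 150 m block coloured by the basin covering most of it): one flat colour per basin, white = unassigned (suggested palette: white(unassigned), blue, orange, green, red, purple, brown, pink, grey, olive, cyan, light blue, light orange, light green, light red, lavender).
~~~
<image width="64" height="64" href="data:image/bmp;base64,Qk12CAAAAAAAAHYAAAAoAAAAQAAAAEAAAAABAAQAAAAAAAAIAAATCwAAEwsAABAAAAAAAAAA////ALR3HwAOf/8ALKAsACgn1gC9Z5QAS1aMAMJ34wB/f38AIr28AM++FwDox64AeLv/AIrfmACWmP8A1bDFACIiIiIiIiIiIiIiIiIiIiIiIiIiERERERERERERERERIiIiIiIiIiIiIiIiIiIiIiIiIiEREREREREREREREREiIiIiIiIiIiIiIiIiIiIiIiIiIRERERERERERERERESIiIiIiIiIiIiIiIiIiIiIiIiIRERERERERERERERERIiIiIiIiIiIiIiIiIiIiIiIiIhEREREREREREREREREiIiIiIiIiIiIiIiIiIiIiIiIhERERERERERERERERESIiIiIiIiIiIiIiIiIiIiIiIhERERERERERERERERERIiIiIiIiIiIiIiIiIiIiIiIiEREREREREREREREREREiIiIiIiIiIiIiIiIiIiIiIiERERERERERERERERERESIiIiIiIiIiIiIiIiIiIiIiIRERERERERERERERERERIiIiIiIiIiIiIiIiIiIiIiIREREREREREREREREREREiIiIiIiIiIiIiIiIiIiIiIhERERERERERERERERERESIiIiIiIiIiIiIiIiIiIiIhERERERERERERERERERERIiIiIiIiIiIiIiIiIiIiIiEREREREREREREREREREREiIiIiIiIiIiIiIiIiIiIiERERERERERERERERERERESIiIiIiIiIiIiIiIiIiIiIRERERERERERERERERERERIiIiIiIiIiIiIiIiIiIiIREREREREREREREREREREREiIiIiIiIiIiIiIiIiIiIhERERERERERERERERERERESIiIiIiIiIiIiIiIiIiIhERERERERERERERERERERERIiIiIiIiIiIiIiIiIiIiEREREREREREREREREREREREiIiIiIiIiIiIiIiIiIiERERERERERERERERERERERESIiIiIiIiIiIiIiIiIiIRERERERERERERERERERERERIiIiIiIiIiIiIiIiIiIREREREREREREREREREREREREiIiIiIiIiIiIiIiIiIhERERERERERERERERERERERESIiIiIiIiIiIiIiIiIhERERERERERERERERERERERERIiIiIiIiIiIiIiIiIiEREREREREREREREREREREREREiIiIiIiIiIiIiIiIiERERERERERERERERERERERERESIiIiIiIiIiIiIiIiIRERERERERERERERERERERERERIiIiIiIiIiIiIiIiIREREREREREREREREREREREREREiIiIiIiIiIiIiIiIhERERERERERERERERERERERERESIiIiIiIiIiIiIiIhERERERERERERERERERERERERERIiIiIiIiIiIiIiIiEREREREREREREREREREREREREREiIiIiIiIiIiIiIiERERERERERERERERERERERERERESIiIiIiIiIiIiIiIRERERERERERERERERERERERERERIiIiIiIiIiIiIiIREREREREREREREREREREREREREREiIiIiIiIiIiIiIhERERERERERERERERERERERERERESIiIiIiIiIiIiIhERERERERERERERERERERERERERERIiIiIiIiIiIiIiEREREREREREREREREREREREREREREiIiIiIiIiIiIiERERERERERERERERERERERERERERESIiIiIiIiIiIiIRERERERERERERERERERERERERERERIiIiIiIiIiIiIREREREREREREREREREREREREREREREiIiIiIiIiIiIhERERERERERERERERERERERERERERESIiIiIiIiIiIhERERERERERERERERERERERERERERERIiIiIiIiIiIiEREREREREREREREREREREREREREREREiIiIiIiIiIiERERERERERERERERERERERERERERERESIiIiIiIiIiIRERERERERERERERERERERERERERERERIiIiIiIiIiIREREREREREREREREREREREREREREREREiIiIiIiIiIhERERERERERERERERERERERERERERERESIiIiIiIiIhERERERERERERERERERERERERERERERERIiIiIiIiIiEREREREREREREREREREREREREREREREREiIiIiIiIiERERERERERERERERERERERERERERERERESIiIiIiIiIRERERERERERERERERERERERERERERERERIiIiIiIiIREREREREREREREREREREREREREREREREREiIiIiIiIhERERERERERERERERERERERERERERERERESIiIiIiIhERERERERERERERERERERERERERERERERERIiIiIiIhEREREREREREREREREREREREREREREREREREiIiIiIiERERERERERERERERERERERERERERERERERESIiIiIiERERERERERERERERERERERERERERERERERERIiIiIiIREREREREREREREREREREREREREREREREREREiIiIiIRERERERERERERERERERERERERERERERERERESIiIiIhERERERERERERERERERERERERERERERERERERIiIiIhEREREREREREREREREREREREREREREREREREREiIiIiERERERERERERERERERERERERERERERERERERESIiIiERERERERERERERERERERERERERERERERERERER"/>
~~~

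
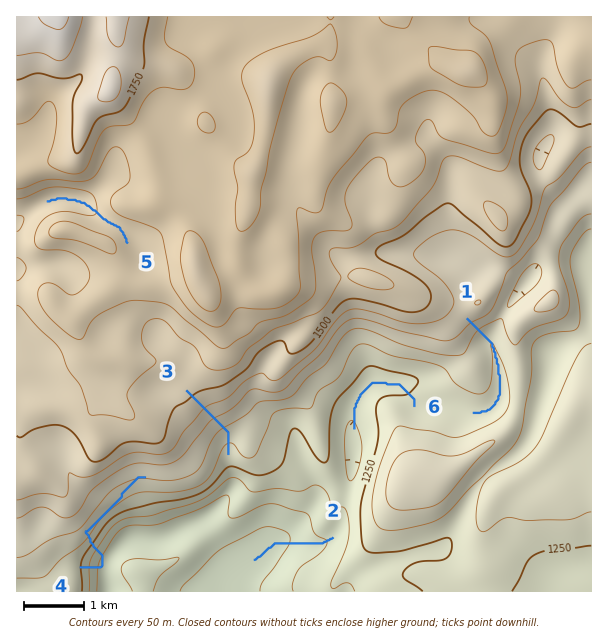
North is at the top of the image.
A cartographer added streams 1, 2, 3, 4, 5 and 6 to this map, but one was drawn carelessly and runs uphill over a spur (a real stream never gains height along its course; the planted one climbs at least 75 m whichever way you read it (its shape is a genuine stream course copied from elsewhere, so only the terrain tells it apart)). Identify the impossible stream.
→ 4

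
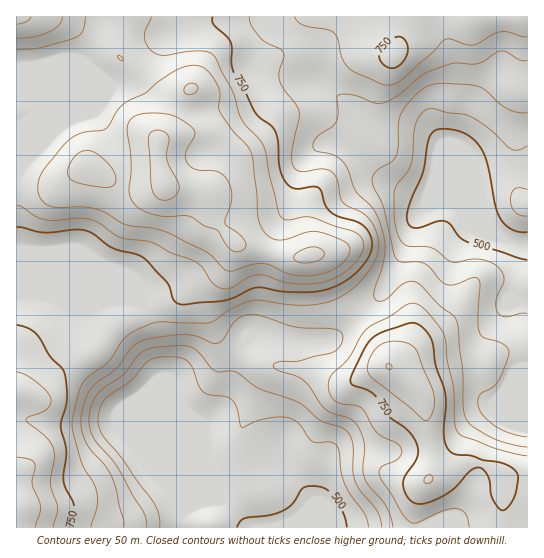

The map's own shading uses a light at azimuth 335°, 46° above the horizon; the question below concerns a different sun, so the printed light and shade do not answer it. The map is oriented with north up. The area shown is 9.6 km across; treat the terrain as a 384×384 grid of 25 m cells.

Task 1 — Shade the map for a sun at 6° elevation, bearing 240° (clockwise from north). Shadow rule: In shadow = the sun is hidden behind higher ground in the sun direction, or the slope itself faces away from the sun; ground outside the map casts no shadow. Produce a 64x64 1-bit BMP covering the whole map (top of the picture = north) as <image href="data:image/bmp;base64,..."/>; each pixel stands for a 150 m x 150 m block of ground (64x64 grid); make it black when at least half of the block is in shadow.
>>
<image width="64" height="64" href="data:image/bmp;base64,Qk0+AgAAAAAAAD4AAAAoAAAAQAAAAEAAAAABAAEAAAAAAAACAAATCwAAEwsAAAIAAAAAAAAA////AAAAAAAfAeAAAAAAAA8D8AAAAAAAP4/4AAAAAAA/3/wAAAAAAD///AAAAAAAH//4AAAAAAAf//gAAAAAAB//+AAAAAAAH//4AAAAAA8f//gAAAAGPx//+AAAAAf/H//4AAAAD/8P//wAAAAP/wf//AAAAA//B//8AAAAD/8H//gAAAAP/g//+AAAAA/+P//4AAAAH/5///gAAAA//nw/8AAAAD/+AAfgAAAAP/4AD4AAAAB//wAGAAAAAH//AAAAAAAAP/8AAAAAAAA//wAAAAAAAD//AAAAAAAAP/8AAAAAAAA//wAAAAAAAD//AAAAAAAAP/8AAAAAAAA/vwAAAAAACD8eAAAAAAAePz4AAAAAAD+fPwAAAAAAf9//AAAAAAP/9/8AAAAHh//54AAAAAfH//wAAAAAB8f//wAAAAAD5///AAAAAAPn//+AAAAAA+P//8AAAAAH8///4AAAHAf7///wAAAeB/////AAAB8H////8AAAHwf//P/wAAAOD//A/+AAAAAf/8D/gAAAGD//wfgAAAA8f/+A+AAAAD5//4BgAAAAAD//gAAAAAAAP/8AAAAAAAD//wAAAAAAAf/+AAAAAAAB//gAAAAAAAP/wAAAAAABgf/AAAAAAAPA/8AAAAAAA8B/wAAAAAAAAD/AAAAAAAAAP4AAAAAAAAAAAAAAAA=="/>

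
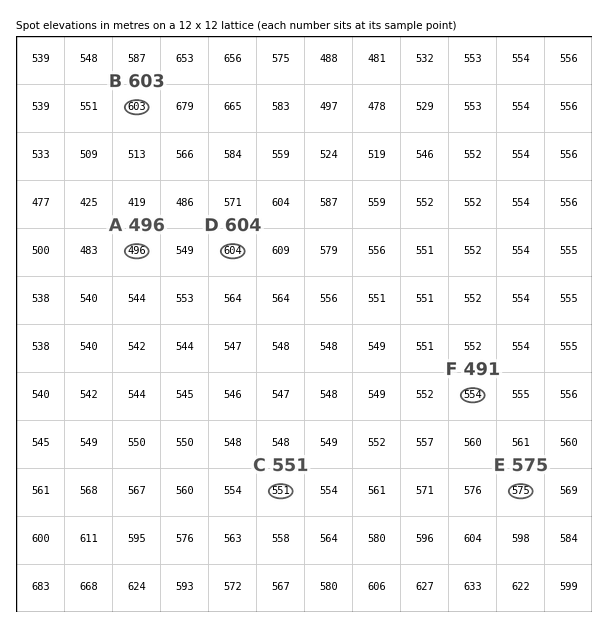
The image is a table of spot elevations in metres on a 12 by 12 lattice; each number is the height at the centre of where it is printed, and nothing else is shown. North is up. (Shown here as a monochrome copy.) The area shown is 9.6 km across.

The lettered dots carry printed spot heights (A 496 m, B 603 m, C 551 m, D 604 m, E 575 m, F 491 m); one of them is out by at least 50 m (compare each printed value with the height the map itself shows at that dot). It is F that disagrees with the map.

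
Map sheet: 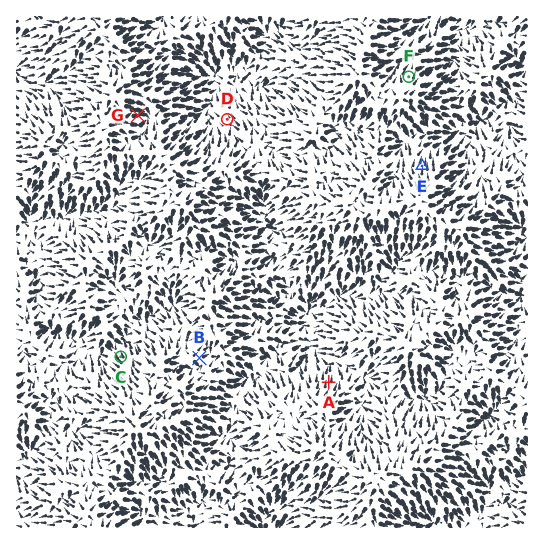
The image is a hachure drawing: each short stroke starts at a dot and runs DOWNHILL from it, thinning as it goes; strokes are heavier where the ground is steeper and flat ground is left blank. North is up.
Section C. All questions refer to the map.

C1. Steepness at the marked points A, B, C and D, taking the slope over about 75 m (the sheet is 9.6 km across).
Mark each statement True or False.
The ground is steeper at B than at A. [False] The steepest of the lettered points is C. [True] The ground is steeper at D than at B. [False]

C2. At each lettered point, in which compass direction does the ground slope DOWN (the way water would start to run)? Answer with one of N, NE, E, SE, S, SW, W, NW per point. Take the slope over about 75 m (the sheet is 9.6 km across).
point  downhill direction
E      N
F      N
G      E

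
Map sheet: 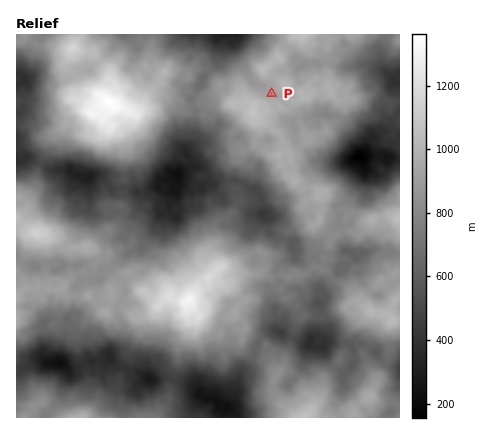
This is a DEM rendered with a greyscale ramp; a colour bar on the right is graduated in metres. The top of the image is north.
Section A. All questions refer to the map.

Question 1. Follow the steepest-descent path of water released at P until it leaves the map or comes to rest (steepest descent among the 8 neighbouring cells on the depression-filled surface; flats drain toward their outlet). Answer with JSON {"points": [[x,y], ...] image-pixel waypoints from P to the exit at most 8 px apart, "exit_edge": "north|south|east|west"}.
{"points": [[272, 94], [264, 86], [256, 84], [250, 78], [246, 70], [240, 62], [236, 54], [234, 46], [234, 38], [234, 34]], "exit_edge": "north"}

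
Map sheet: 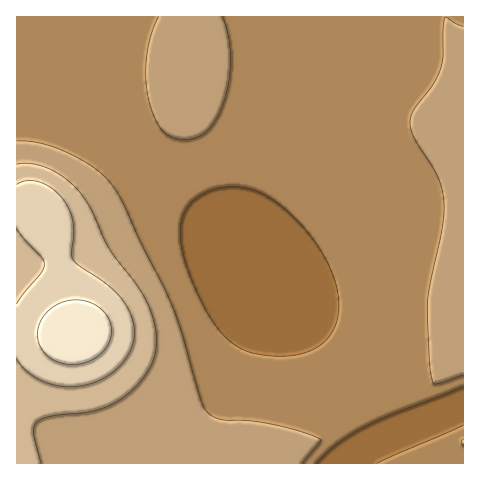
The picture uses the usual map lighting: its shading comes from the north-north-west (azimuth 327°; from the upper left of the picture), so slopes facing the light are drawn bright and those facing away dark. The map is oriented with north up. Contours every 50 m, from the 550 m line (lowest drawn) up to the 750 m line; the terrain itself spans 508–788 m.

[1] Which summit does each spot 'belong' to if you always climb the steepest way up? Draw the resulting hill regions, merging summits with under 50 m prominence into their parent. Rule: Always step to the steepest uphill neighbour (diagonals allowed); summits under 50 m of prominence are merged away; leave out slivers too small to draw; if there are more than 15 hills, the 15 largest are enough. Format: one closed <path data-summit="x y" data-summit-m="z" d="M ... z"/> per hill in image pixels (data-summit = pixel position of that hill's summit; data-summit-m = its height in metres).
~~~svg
<path data-summit="76 333" data-summit-m="788" d="M463 16l-185 1 4 33 0 48-2 24-7 26-31 80-2 22 3 13-17-24-23-22-36-28-30-29-56-77-1-10 2-17 11-39-77 0 1 447 326 0 5-6 28-16 88-37z"/><path data-summit="189 61" data-summit-m="644" d="M278 16l-184 0-4 9-9 38 0 20 49 69 28 28 45 37 23 22 17 24-3-13 2-22 31-80 7-26 2-24 0-48-2-32z"/><path data-summit="463 441" data-summit-m="600" d="M463 406l-87 36-28 16-4 5 119 1z"/>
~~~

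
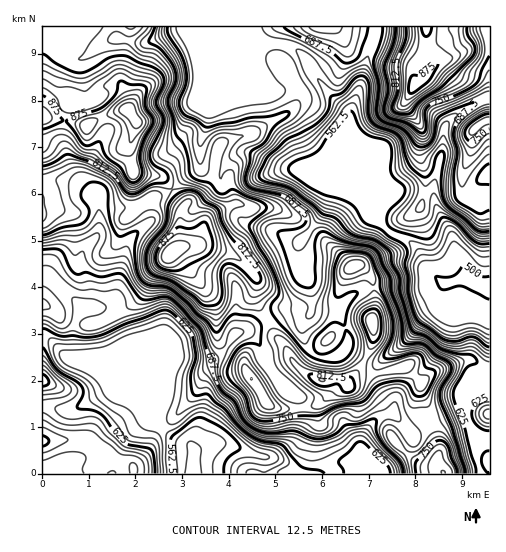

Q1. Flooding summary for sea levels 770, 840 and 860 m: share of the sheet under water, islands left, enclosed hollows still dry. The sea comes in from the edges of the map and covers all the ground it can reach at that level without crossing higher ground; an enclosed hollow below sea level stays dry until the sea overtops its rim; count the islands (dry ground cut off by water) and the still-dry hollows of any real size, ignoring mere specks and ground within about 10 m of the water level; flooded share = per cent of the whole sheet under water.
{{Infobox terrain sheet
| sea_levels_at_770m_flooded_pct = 76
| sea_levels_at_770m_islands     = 3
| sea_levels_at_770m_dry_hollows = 0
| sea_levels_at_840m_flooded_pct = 91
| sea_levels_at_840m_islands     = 1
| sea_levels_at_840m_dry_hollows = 0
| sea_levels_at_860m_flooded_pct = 94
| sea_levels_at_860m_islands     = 1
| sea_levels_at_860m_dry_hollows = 0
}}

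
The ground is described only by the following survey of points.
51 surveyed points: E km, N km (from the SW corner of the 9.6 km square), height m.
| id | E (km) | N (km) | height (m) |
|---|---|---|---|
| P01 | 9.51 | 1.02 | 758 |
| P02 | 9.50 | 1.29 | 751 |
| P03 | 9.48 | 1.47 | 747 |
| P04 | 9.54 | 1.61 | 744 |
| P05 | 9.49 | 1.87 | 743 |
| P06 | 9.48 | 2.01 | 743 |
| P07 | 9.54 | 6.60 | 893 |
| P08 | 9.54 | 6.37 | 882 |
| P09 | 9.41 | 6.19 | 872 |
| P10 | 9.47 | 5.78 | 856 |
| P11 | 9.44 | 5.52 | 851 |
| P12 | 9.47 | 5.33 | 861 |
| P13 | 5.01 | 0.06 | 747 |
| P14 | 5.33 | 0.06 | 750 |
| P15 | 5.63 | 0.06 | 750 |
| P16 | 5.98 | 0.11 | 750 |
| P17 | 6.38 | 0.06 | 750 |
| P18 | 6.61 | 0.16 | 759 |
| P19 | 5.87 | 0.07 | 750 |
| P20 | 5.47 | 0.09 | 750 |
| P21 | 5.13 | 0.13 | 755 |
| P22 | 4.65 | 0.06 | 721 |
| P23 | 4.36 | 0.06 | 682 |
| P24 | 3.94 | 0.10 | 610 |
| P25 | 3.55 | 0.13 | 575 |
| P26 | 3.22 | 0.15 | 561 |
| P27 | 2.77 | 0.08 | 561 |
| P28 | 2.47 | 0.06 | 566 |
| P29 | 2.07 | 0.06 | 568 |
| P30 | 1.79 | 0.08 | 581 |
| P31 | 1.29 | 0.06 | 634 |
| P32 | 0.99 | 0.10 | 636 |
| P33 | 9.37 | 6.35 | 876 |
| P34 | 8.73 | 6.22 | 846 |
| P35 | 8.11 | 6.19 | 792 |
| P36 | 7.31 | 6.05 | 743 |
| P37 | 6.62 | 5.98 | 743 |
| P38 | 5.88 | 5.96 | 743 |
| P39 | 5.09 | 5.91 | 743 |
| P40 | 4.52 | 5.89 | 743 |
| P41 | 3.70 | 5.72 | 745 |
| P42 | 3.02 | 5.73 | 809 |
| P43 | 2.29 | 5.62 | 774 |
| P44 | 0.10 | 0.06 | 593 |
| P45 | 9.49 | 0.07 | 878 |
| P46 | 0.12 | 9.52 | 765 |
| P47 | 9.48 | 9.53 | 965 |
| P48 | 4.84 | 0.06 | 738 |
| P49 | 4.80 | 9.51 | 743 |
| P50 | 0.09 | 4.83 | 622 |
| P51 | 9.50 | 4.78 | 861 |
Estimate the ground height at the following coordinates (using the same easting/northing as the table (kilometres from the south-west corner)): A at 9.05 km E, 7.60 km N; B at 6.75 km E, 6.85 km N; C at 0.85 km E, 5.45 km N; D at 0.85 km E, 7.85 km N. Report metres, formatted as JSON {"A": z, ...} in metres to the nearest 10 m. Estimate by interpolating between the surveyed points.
{"A": 900, "B": 750, "C": 710, "D": 720}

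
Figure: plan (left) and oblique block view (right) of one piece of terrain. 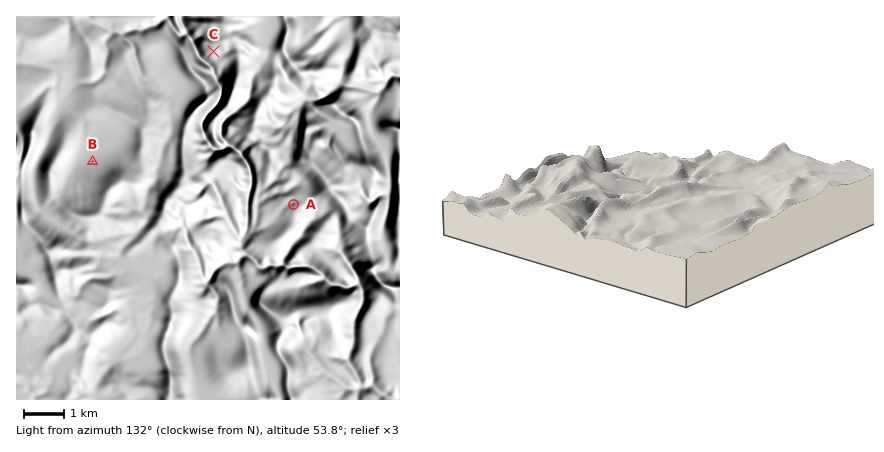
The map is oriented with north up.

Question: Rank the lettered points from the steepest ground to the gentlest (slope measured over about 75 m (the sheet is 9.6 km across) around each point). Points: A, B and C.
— C A B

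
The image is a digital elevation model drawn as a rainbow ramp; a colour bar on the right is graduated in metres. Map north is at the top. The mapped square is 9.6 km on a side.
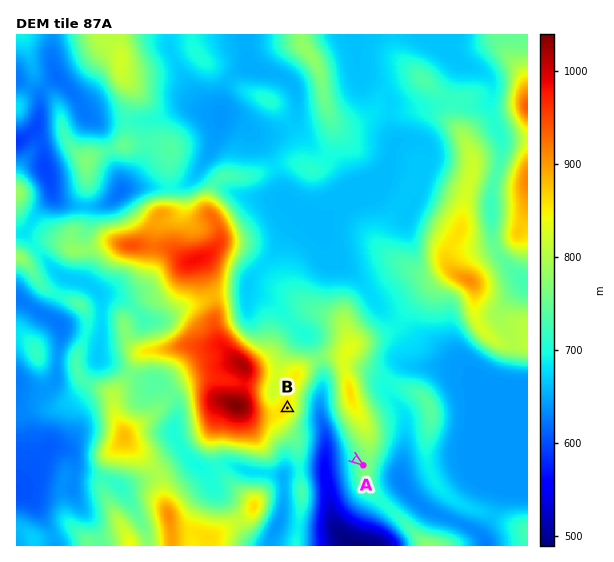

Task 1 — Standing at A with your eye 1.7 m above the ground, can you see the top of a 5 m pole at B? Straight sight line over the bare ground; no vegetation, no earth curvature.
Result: yes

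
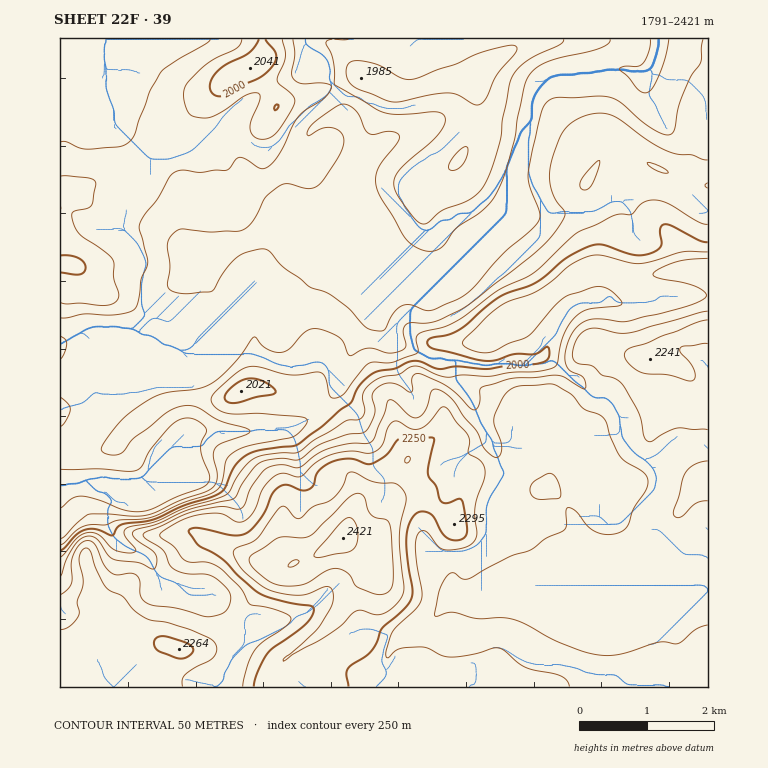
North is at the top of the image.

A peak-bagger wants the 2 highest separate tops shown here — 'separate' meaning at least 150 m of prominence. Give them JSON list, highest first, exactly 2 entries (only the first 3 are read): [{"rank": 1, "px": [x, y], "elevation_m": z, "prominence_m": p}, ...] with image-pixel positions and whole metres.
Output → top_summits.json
[{"rank": 1, "px": [343, 538], "elevation_m": 2421, "prominence_m": 630}, {"rank": 2, "px": [250, 68], "elevation_m": 2041, "prominence_m": 175}]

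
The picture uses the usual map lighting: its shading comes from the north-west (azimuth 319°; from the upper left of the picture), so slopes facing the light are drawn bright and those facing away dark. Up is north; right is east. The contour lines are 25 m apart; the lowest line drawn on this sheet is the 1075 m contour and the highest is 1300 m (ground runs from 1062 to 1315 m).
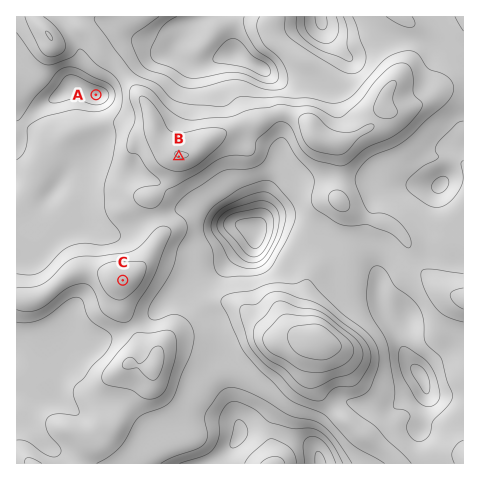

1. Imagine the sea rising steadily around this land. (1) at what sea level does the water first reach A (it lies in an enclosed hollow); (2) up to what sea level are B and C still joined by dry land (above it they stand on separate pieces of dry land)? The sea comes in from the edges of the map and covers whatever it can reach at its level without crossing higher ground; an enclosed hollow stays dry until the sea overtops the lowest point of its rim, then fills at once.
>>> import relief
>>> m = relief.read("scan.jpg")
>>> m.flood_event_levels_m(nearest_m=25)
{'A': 1175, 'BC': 1225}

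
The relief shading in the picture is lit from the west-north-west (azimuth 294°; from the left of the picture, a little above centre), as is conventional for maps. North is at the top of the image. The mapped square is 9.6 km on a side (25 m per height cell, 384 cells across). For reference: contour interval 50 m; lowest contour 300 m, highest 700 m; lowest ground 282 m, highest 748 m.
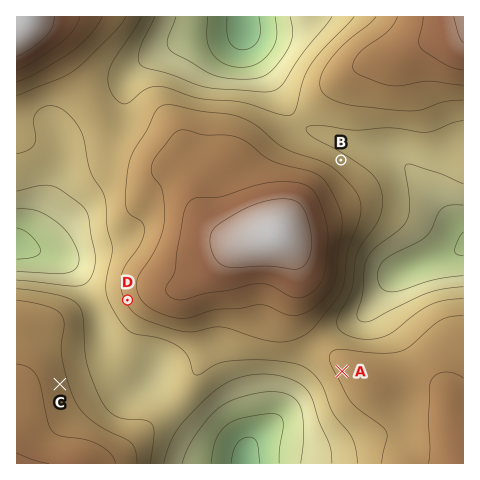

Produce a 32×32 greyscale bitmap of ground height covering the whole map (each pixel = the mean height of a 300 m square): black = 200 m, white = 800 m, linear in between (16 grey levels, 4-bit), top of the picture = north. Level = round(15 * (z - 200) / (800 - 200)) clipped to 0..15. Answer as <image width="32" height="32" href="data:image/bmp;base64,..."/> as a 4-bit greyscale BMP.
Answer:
<image width="32" height="32" href="data:image/bmp;base64,Qk12AgAAAAAAAHYAAAAoAAAAIAAAACAAAAABAAQAAAAAAAACAAATCwAAEwsAABAAAAAAAAAAAAAAABEREQAiIiIAMzMzAERERABVVVUAZmZmAHd3dwCIiIgAmZmZAKqqqgC7u7sAzMzMAN3d3QDu7u4A////ALu7u6qYZVQyIzRWZ4iZqru7qqqpmHZUMyM0VmeImZq7uqqpmIh2VUMzNFZ3iZmau6qpmId3d2VURERWeJmZmruqqZh3d3d2VVVFV4iZmZqqqqmId2Z3d2ZVVmeJmqqqqqqZh3d2Z3d3Zmd4maqqqqqqmYd3d3eIiIiIiJmZmZqqqZmHd3d4iIiImYiIiIiZmZmZh3eIiZmZmZmZh3d4iZmZmYd4maqqmaqqqYdmd4iZmYh3eJq7u6qqq7qYZmZ3iHd3Z4mru7u7u7zLqHVVVmZVVWZ5q7vMzMzMzLl1VERVRERWeJq7zN3d3dy5dlRERDREVniZq8zd3d3cuYZlVERERWZ4iavM3d7t3LqHdmVERVVniJmrzM3d3dy6mHZlVFVmZ4iZq7zMzd3Mqph3ZlVmZneImqu7u7zMy6mYd2Zmd3d3iJqqu7u7u7qZiHZmZnd3eIiaqqu7uqqZmHd2ZneHd3iImqqqqqqZiId3d3d3h3d4iImqqqqpiId3d3d3d4d3iIiJmqmZmIiIiIiIiIiIeIiIiJmYiId3iImZmZmImIiIh3iId3dmZ4iZmaqpmamZiId3dmZVVWZ5mqqqqqq7qZiHZmVVRERWeJqqu7u73Lqph3ZVVDMzRWeJqru7zN3Luph2VUQyI0VmeJqrvMzt3Lqph1VUMiNFZmeJqrvN"/>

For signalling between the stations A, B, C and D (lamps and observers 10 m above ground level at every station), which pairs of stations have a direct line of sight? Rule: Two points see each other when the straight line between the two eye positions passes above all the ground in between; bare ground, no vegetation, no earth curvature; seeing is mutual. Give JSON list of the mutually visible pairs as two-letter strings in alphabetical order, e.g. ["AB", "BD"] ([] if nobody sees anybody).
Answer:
["AC", "CD"]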